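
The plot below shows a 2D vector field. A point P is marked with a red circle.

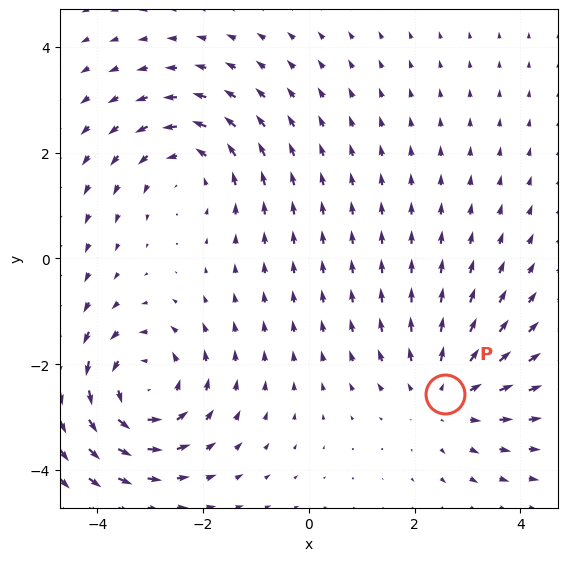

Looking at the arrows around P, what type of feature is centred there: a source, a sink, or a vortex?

source

At P (2.6, -2.6) the arrows spread outward. Divergence about +3, curl ≈0 — positive divergence with near-zero curl is a source.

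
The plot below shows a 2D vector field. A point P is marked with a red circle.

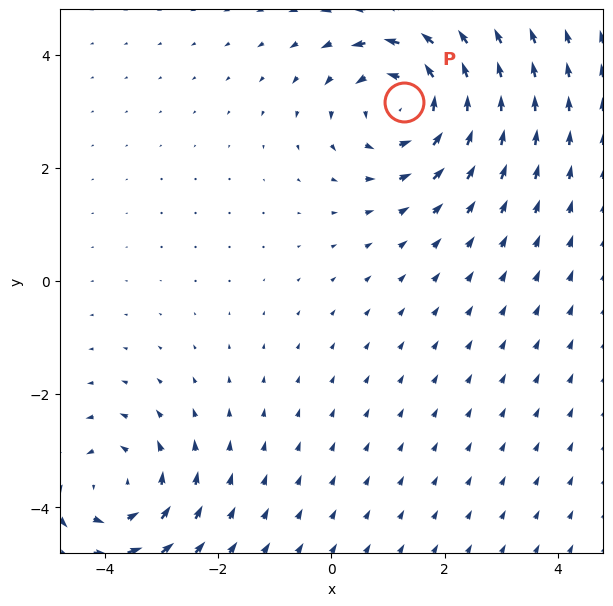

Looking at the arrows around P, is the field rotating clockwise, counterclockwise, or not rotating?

Near P at (1.3, 3.2) the arrows circulate counterclockwise. The curl (z-component) there is about +4; positive curl means counterclockwise rotation.

counterclockwise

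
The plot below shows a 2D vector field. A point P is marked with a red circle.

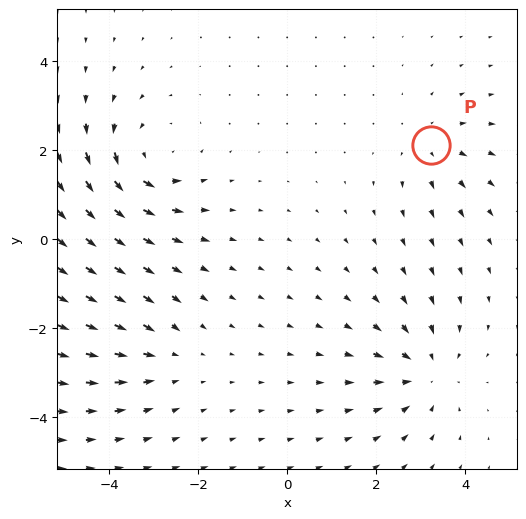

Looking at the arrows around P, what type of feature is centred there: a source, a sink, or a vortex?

At P (3.2, 2.1) the arrows spread outward. Divergence about +3, curl ≈0 — positive divergence with near-zero curl is a source.

source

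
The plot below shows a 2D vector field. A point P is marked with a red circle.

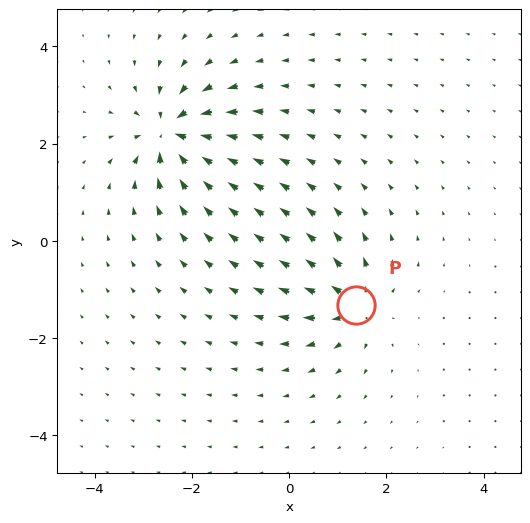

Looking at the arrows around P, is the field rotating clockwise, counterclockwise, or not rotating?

not rotating

Near P at (1.4, -1.3) the arrows show no circulation. The curl there is ≈0.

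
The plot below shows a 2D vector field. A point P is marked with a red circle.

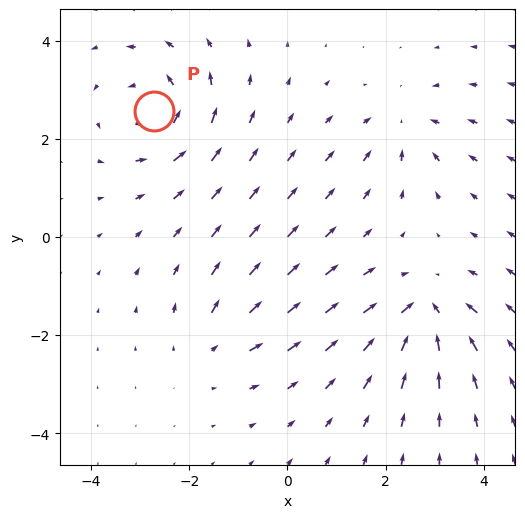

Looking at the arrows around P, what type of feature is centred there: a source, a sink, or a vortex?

At P (-2.7, 2.6) the arrows circulate counterclockwise. Divergence ≈0, curl about +5 — near-zero divergence with nonzero curl is a vortex.

vortex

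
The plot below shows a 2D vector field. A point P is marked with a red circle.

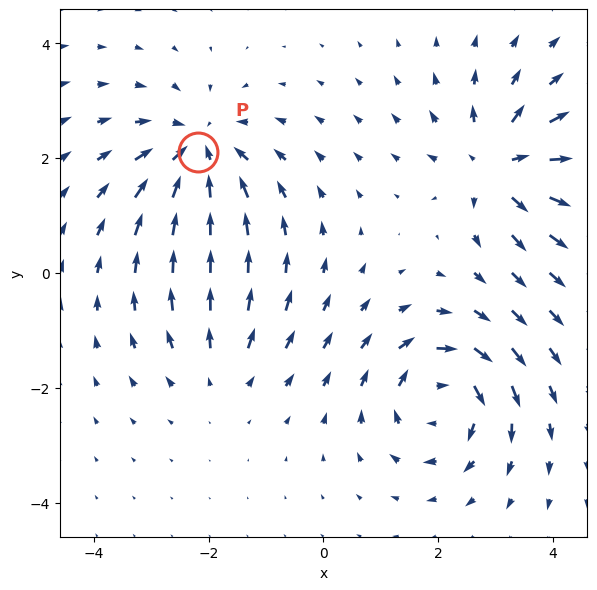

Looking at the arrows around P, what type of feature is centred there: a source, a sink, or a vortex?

At P (-2.2, 2.1) the arrows converge inward. Divergence about -5, curl ≈0 — negative divergence with near-zero curl is a sink.

sink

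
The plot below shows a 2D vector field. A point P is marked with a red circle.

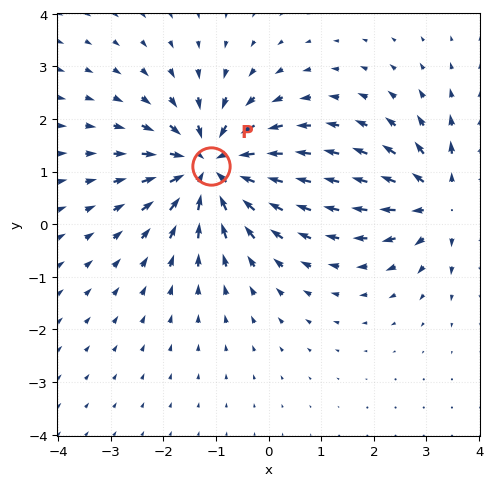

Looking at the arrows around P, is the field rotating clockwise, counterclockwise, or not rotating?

Near P at (-1.1, 1.1) the arrows show no circulation. The curl there is ≈0.

not rotating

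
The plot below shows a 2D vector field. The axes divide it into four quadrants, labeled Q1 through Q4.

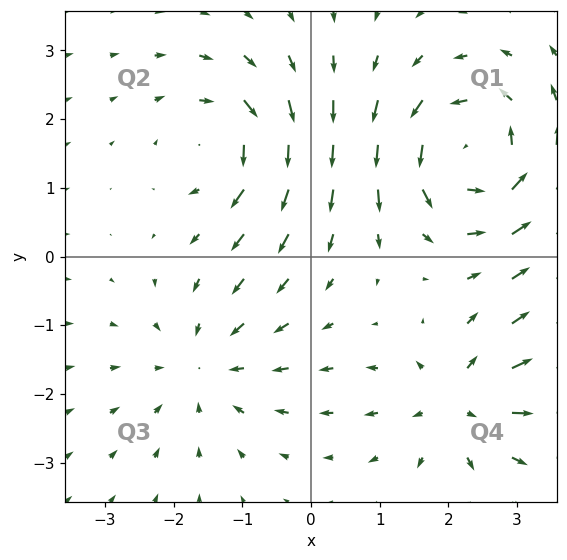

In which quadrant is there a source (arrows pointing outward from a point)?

Q4

The source sits at approximately (2.1, -2.1), which lies in quadrant Q4. The divergence there is about +5, positive as expected for a source.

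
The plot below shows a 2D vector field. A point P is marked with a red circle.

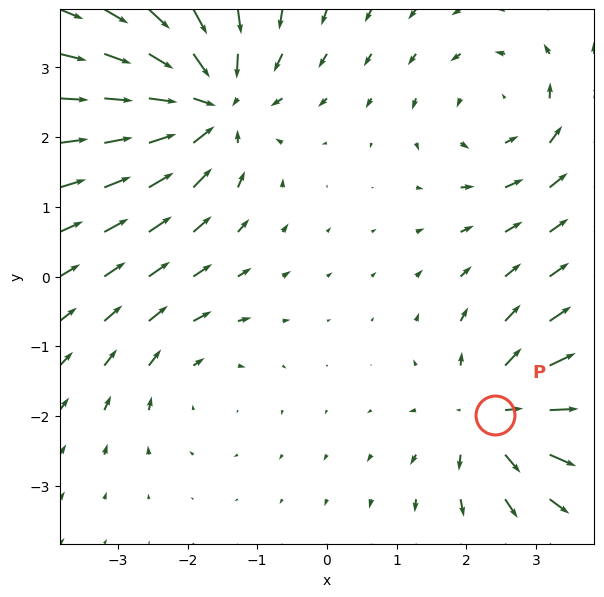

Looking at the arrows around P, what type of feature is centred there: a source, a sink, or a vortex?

source

At P (2.4, -2.0) the arrows spread outward. Divergence about +5, curl ≈0 — positive divergence with near-zero curl is a source.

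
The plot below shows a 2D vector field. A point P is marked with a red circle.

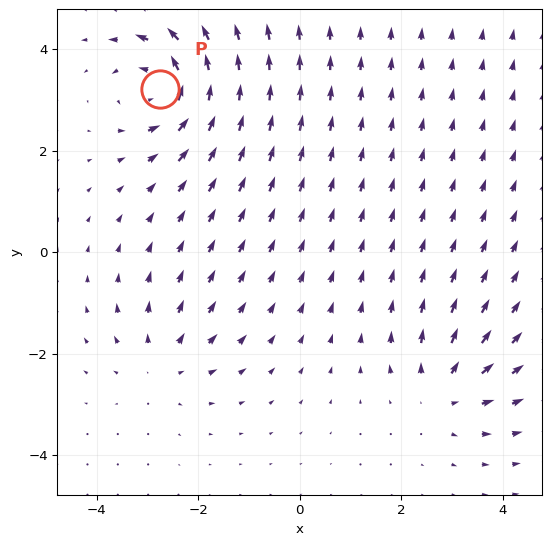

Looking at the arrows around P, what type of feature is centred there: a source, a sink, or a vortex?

vortex

At P (-2.8, 3.2) the arrows circulate counterclockwise. Divergence ≈0, curl about +7 — near-zero divergence with nonzero curl is a vortex.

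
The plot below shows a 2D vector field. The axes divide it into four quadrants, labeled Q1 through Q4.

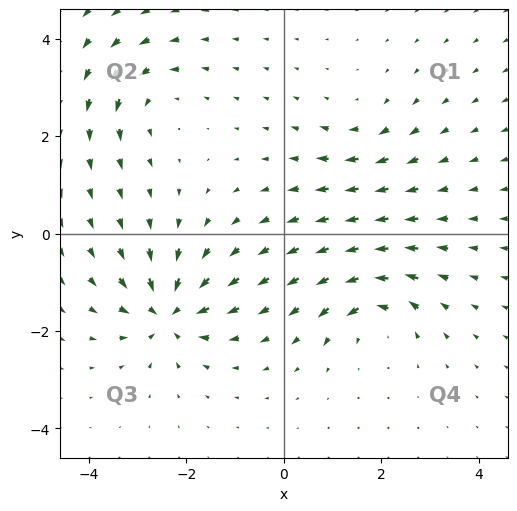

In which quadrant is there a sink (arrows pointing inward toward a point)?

Q3

The sink sits at approximately (-2.4, -1.6), which lies in quadrant Q3. The divergence there is about -7, negative as expected for a sink.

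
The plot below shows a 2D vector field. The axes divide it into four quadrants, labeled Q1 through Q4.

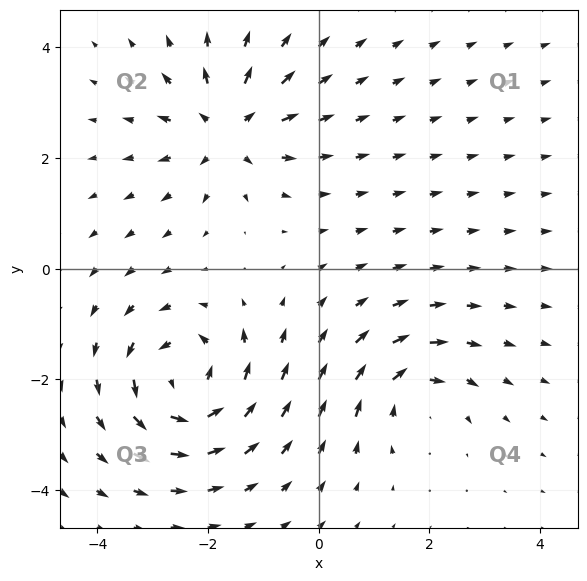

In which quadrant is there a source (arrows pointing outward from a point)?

The source sits at approximately (-1.6, 2.5), which lies in quadrant Q2. The divergence there is about +4, positive as expected for a source.

Q2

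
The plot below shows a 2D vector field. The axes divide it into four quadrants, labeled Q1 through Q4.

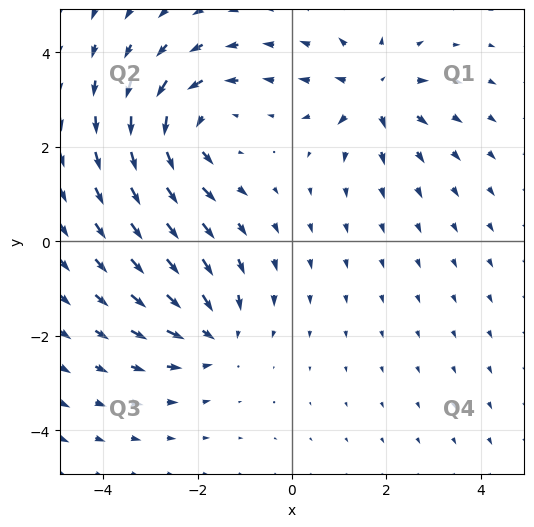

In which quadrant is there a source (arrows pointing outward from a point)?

The source sits at approximately (1.7, 3.1), which lies in quadrant Q1. The divergence there is about +5, positive as expected for a source.

Q1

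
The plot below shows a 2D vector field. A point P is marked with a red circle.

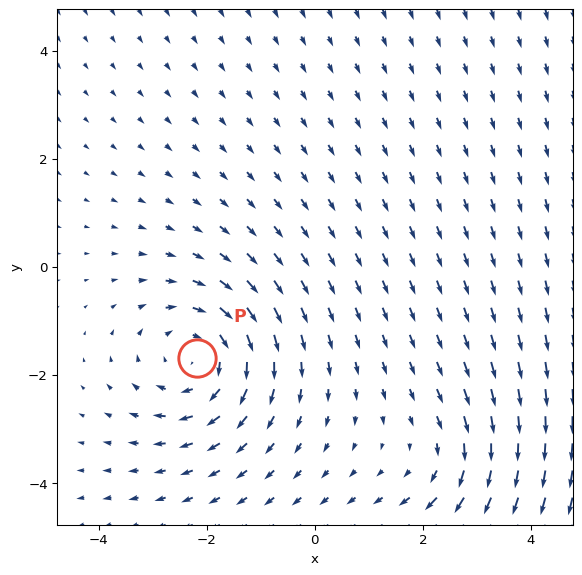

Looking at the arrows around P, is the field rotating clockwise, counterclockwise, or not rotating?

Near P at (-2.2, -1.7) the arrows circulate clockwise. The curl (z-component) there is about -4; negative curl means clockwise rotation.

clockwise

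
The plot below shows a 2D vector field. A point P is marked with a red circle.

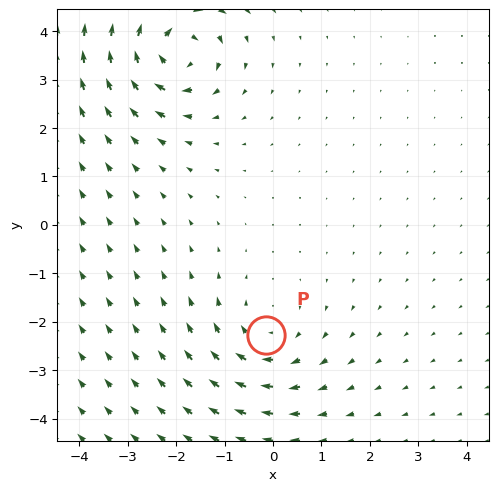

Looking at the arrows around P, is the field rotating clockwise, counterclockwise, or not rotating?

Near P at (-0.1, -2.3) the arrows circulate clockwise. The curl (z-component) there is about -3; negative curl means clockwise rotation.

clockwise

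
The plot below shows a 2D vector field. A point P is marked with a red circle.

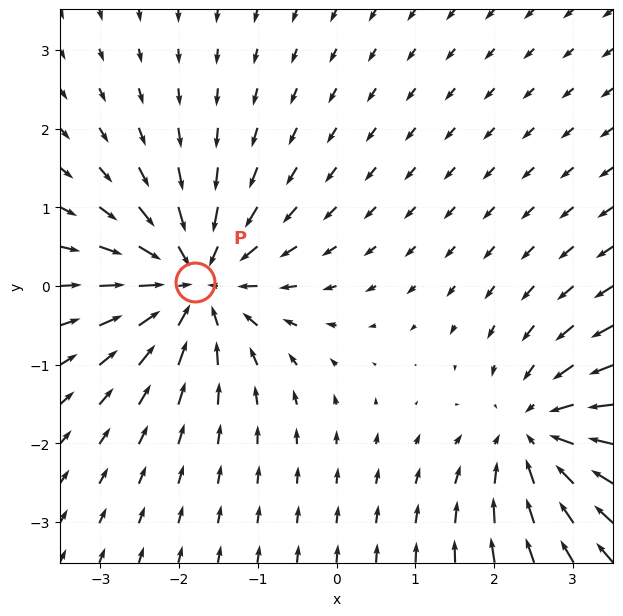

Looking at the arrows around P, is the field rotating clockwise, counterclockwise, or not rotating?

Near P at (-1.8, 0.0) the arrows show no circulation. The curl there is ≈0.

not rotating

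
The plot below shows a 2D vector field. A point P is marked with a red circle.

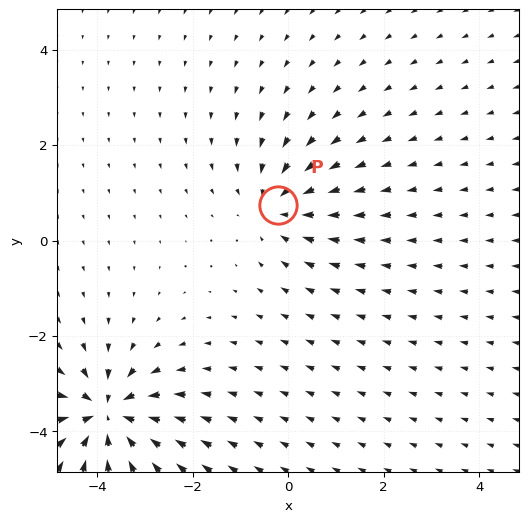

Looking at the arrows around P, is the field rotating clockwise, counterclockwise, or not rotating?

not rotating

Near P at (-0.2, 0.7) the arrows show no circulation. The curl there is ≈0.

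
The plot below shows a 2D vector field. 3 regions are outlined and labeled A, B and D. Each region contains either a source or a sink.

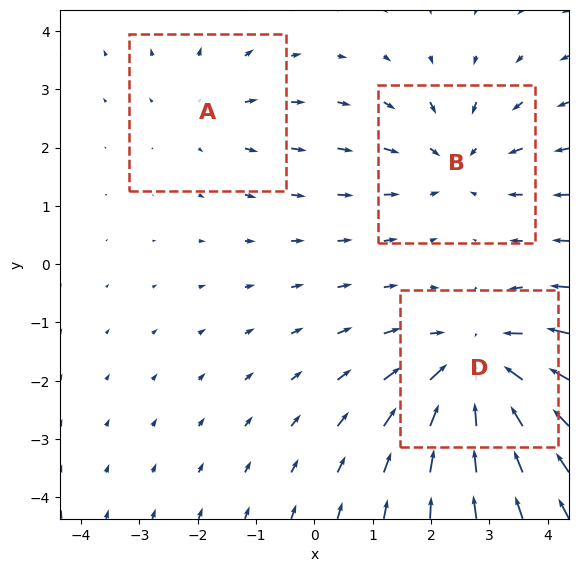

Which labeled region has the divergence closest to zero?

A

Divergence at each region's feature centre — A: about +2, B: about -3, D: about -4. Region A is closest to zero.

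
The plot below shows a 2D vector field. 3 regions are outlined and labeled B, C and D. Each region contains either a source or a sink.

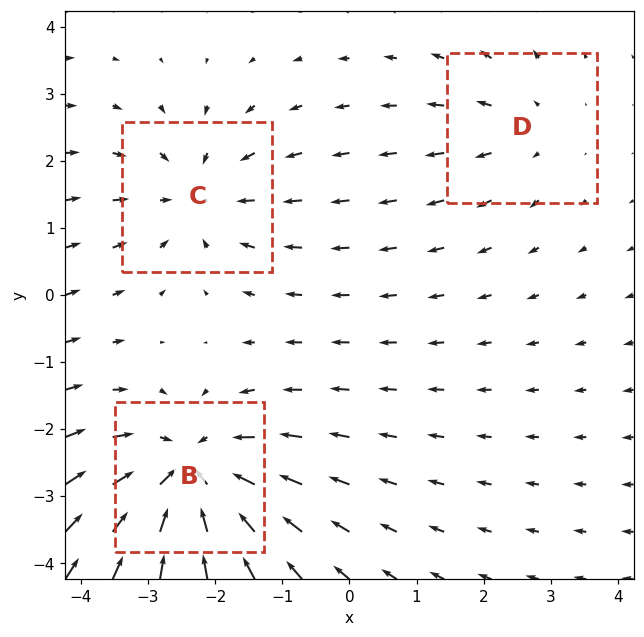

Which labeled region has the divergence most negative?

Divergence at each region's feature centre — B: about -5, C: about -3, D: about +2. Region B is most negative.

B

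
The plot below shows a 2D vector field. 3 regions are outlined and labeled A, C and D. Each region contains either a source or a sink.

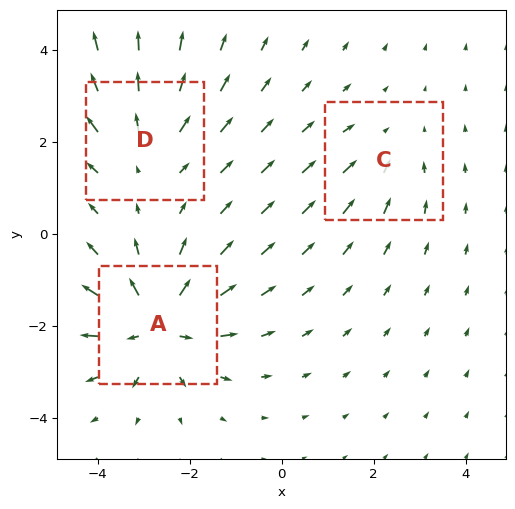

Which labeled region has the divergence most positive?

A

Divergence at each region's feature centre — A: about +5, C: about -2, D: about +3. Region A is most positive.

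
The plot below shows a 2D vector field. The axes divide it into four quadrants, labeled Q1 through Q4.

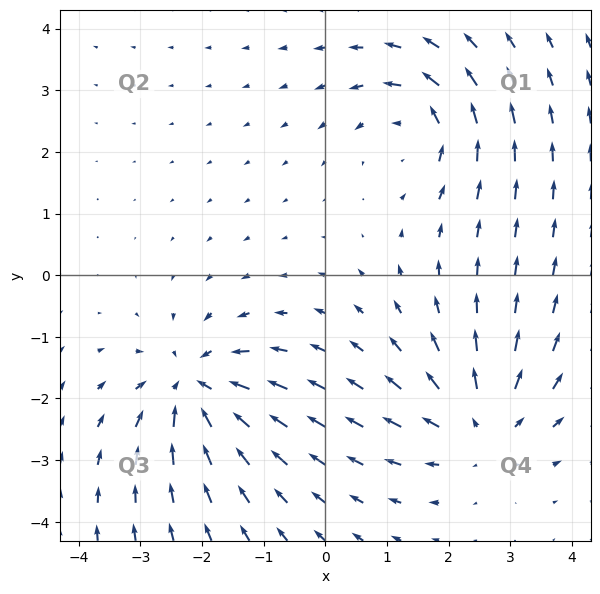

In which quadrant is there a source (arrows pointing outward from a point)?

The source sits at approximately (2.5, -2.4), which lies in quadrant Q4. The divergence there is about +4, positive as expected for a source.

Q4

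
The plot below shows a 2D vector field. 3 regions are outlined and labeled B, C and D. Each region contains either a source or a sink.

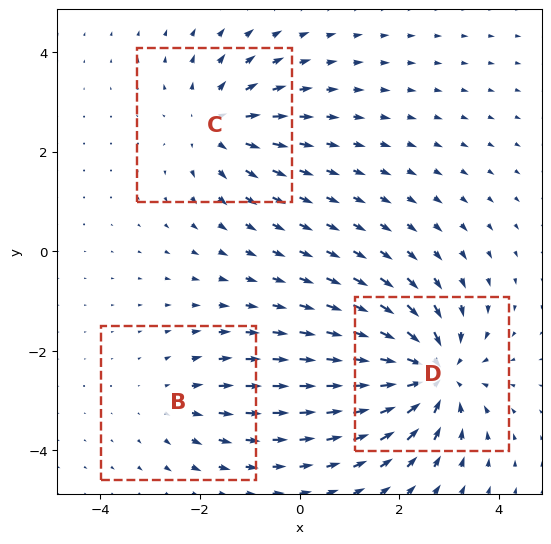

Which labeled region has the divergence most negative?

Divergence at each region's feature centre — B: about +2, C: about +3, D: about -5. Region D is most negative.

D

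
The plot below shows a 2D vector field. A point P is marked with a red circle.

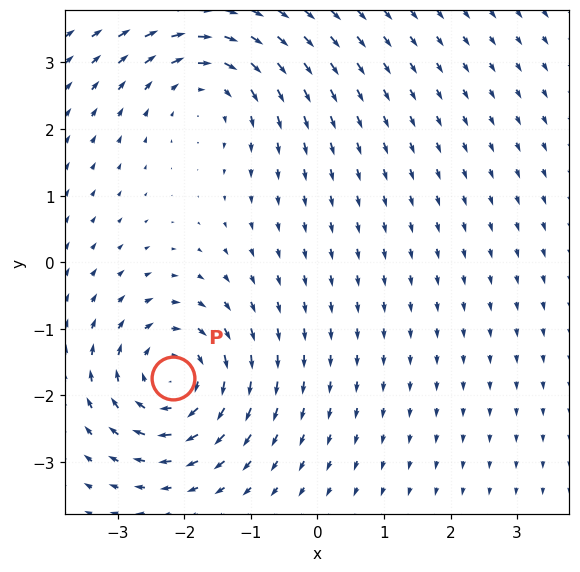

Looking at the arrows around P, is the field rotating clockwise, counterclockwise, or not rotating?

Near P at (-2.2, -1.7) the arrows circulate clockwise. The curl (z-component) there is about -6; negative curl means clockwise rotation.

clockwise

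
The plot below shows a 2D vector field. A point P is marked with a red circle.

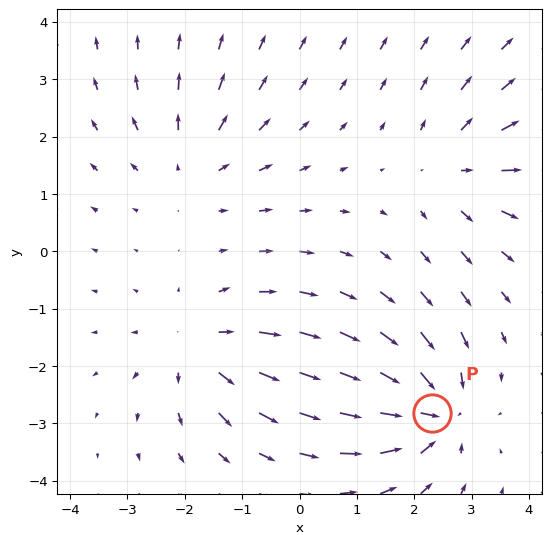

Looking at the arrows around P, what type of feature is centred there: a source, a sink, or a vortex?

At P (2.3, -2.8) the arrows converge inward. Divergence about -6, curl ≈0 — negative divergence with near-zero curl is a sink.

sink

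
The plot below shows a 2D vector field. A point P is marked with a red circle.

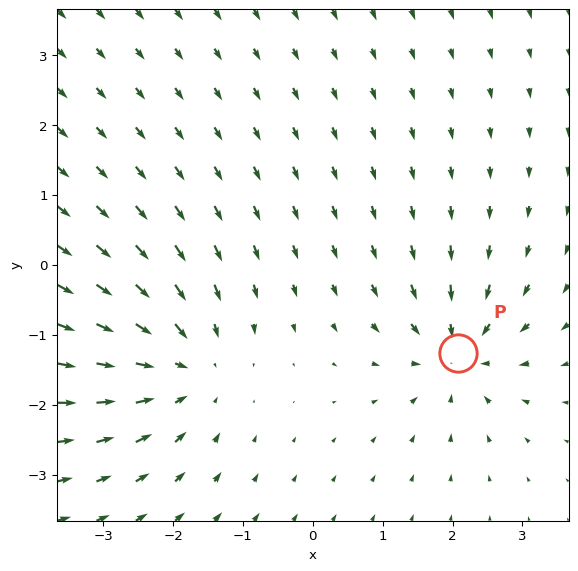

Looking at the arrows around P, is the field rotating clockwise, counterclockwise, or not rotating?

Near P at (2.1, -1.3) the arrows show no circulation. The curl there is ≈0.

not rotating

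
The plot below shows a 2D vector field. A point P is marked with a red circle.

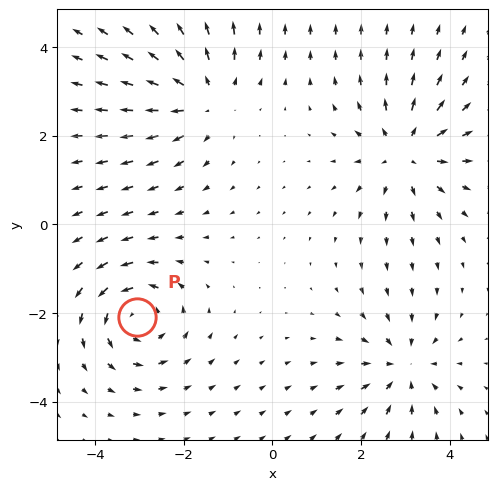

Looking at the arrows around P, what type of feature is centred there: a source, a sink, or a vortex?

At P (-3.1, -2.1) the arrows circulate counterclockwise. Divergence ≈0, curl about +5 — near-zero divergence with nonzero curl is a vortex.

vortex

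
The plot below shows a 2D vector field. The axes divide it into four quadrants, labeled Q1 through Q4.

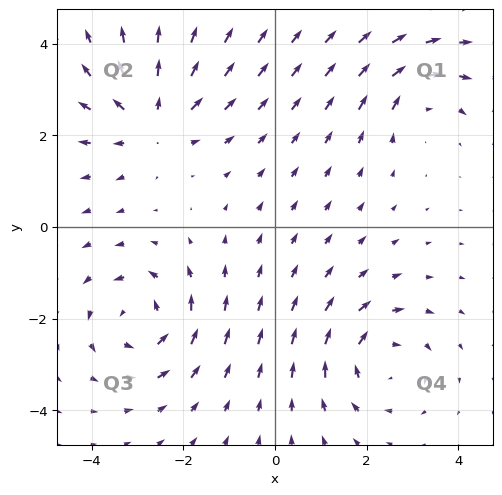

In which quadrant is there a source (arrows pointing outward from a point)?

The source sits at approximately (-2.7, 2.3), which lies in quadrant Q2. The divergence there is about +4, positive as expected for a source.

Q2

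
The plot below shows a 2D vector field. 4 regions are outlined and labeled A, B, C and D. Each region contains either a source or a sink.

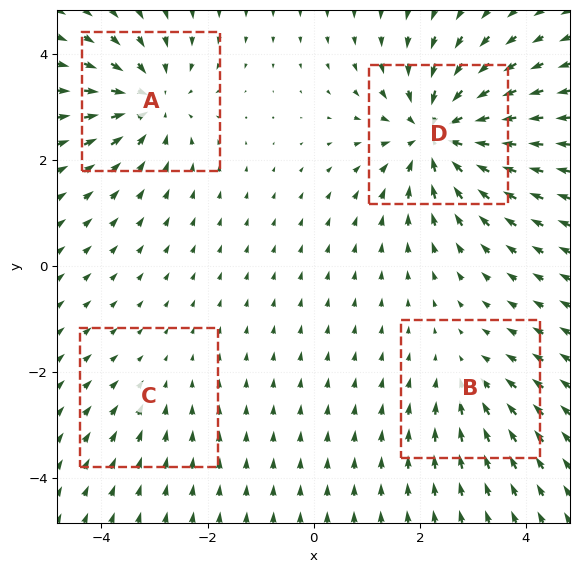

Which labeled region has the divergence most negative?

D

Divergence at each region's feature centre — A: about -5, B: about -3, C: about -2, D: about -7. Region D is most negative.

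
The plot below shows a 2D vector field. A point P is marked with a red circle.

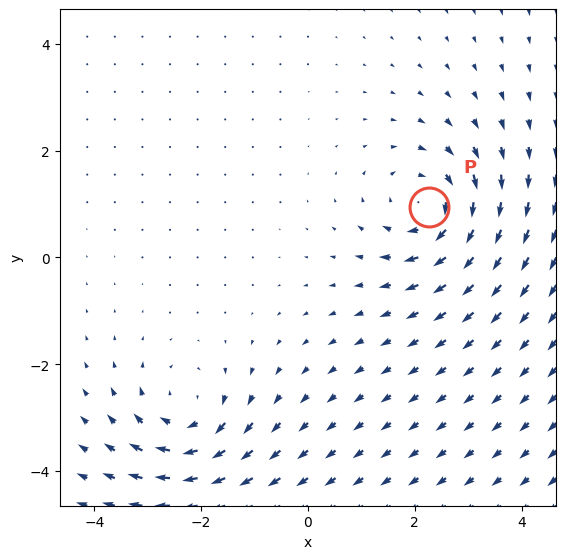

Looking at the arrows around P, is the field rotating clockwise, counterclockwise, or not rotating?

Near P at (2.3, 0.9) the arrows circulate clockwise. The curl (z-component) there is about -5; negative curl means clockwise rotation.

clockwise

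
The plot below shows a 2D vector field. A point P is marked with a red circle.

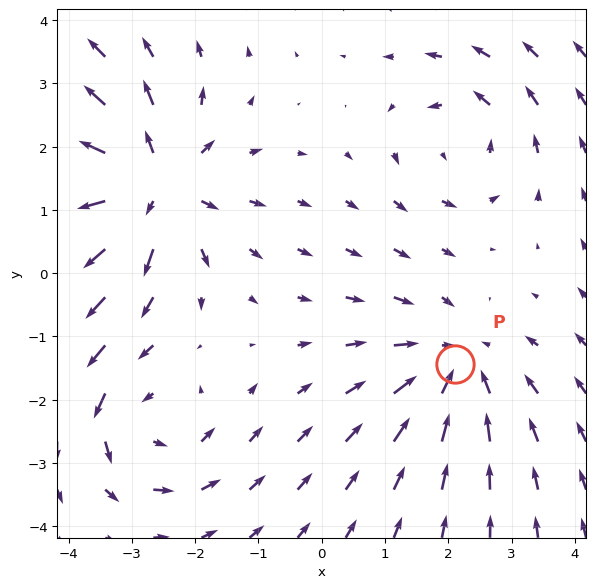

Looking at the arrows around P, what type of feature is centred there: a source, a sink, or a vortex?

At P (2.1, -1.4) the arrows converge inward. Divergence about -3, curl ≈0 — negative divergence with near-zero curl is a sink.

sink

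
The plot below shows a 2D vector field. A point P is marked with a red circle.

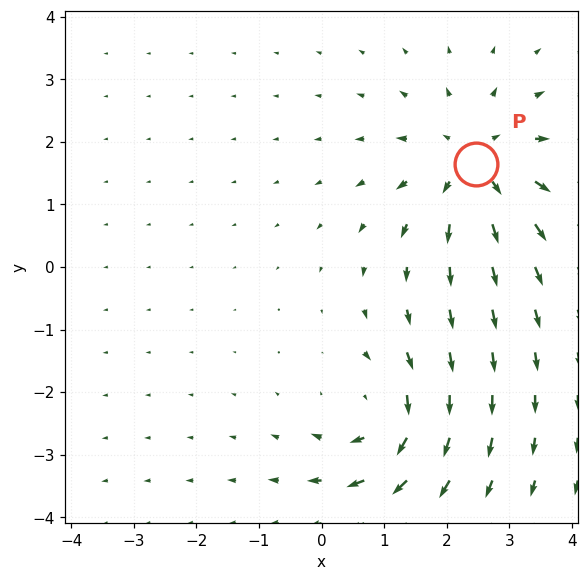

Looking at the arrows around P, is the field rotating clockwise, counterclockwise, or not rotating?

not rotating

Near P at (2.5, 1.6) the arrows show no circulation. The curl there is ≈0.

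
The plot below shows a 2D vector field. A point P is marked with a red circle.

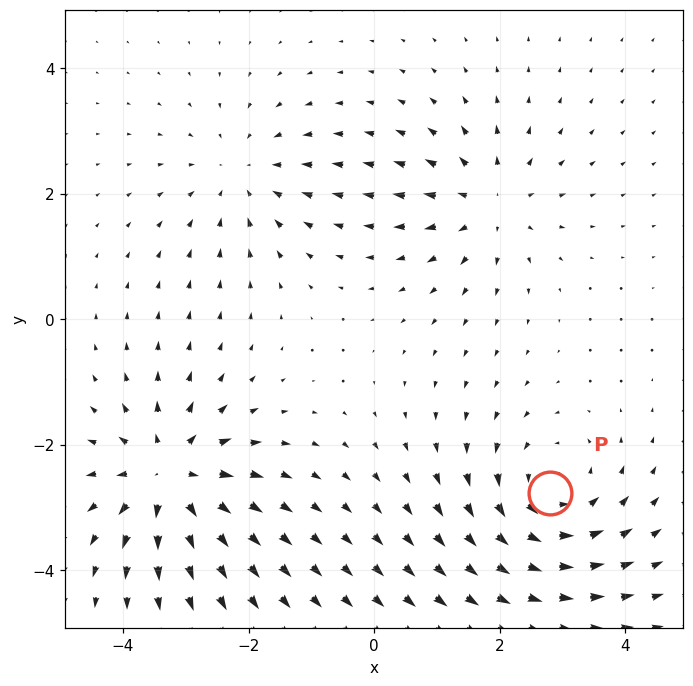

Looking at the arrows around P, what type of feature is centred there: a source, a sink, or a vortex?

vortex

At P (2.8, -2.8) the arrows circulate counterclockwise. Divergence ≈0, curl about +4 — near-zero divergence with nonzero curl is a vortex.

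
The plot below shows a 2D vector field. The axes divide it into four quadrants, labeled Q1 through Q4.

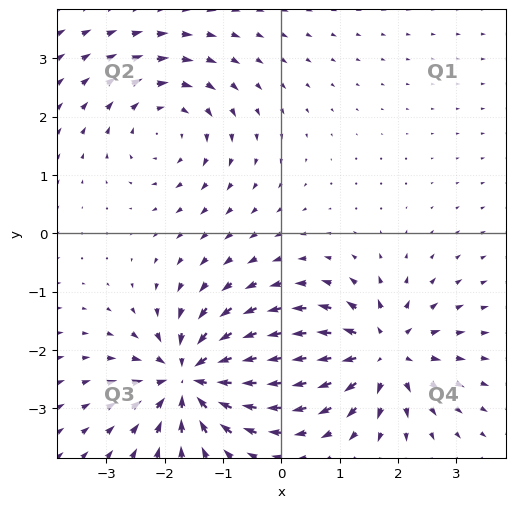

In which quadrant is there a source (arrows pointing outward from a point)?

The source sits at approximately (1.7, -2.0), which lies in quadrant Q4. The divergence there is about +6, positive as expected for a source.

Q4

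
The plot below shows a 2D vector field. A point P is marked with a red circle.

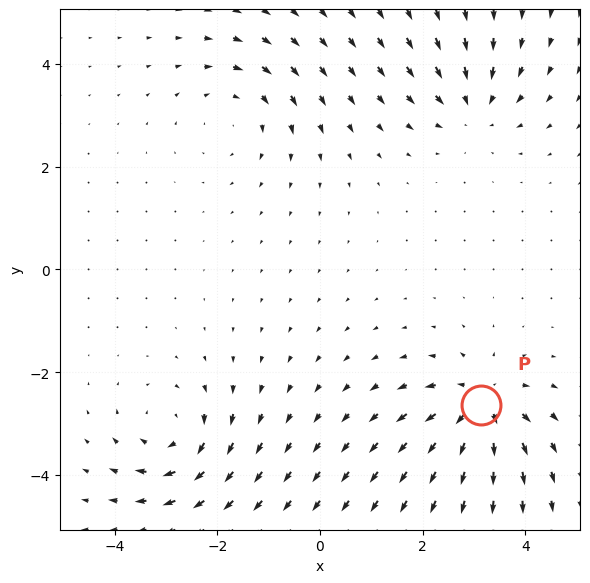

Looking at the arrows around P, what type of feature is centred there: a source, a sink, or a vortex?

source

At P (3.1, -2.6) the arrows spread outward. Divergence about +5, curl ≈0 — positive divergence with near-zero curl is a source.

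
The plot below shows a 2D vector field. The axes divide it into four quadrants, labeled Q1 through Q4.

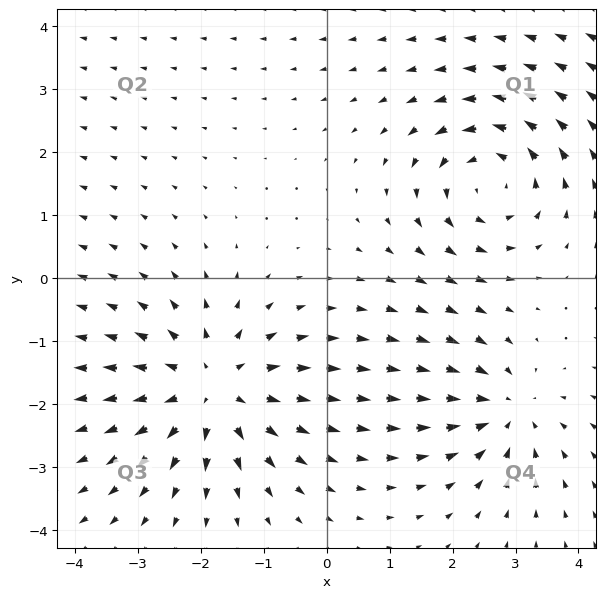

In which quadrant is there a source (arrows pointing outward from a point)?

Q3

The source sits at approximately (-1.8, -1.7), which lies in quadrant Q3. The divergence there is about +5, positive as expected for a source.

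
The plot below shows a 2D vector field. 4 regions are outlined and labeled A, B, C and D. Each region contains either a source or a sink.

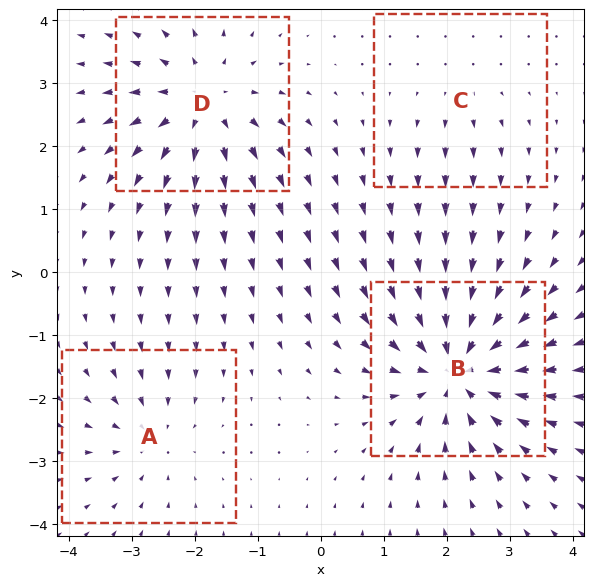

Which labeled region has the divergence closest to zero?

C

Divergence at each region's feature centre — A: about -4, B: about -8, C: about +2, D: about +6. Region C is closest to zero.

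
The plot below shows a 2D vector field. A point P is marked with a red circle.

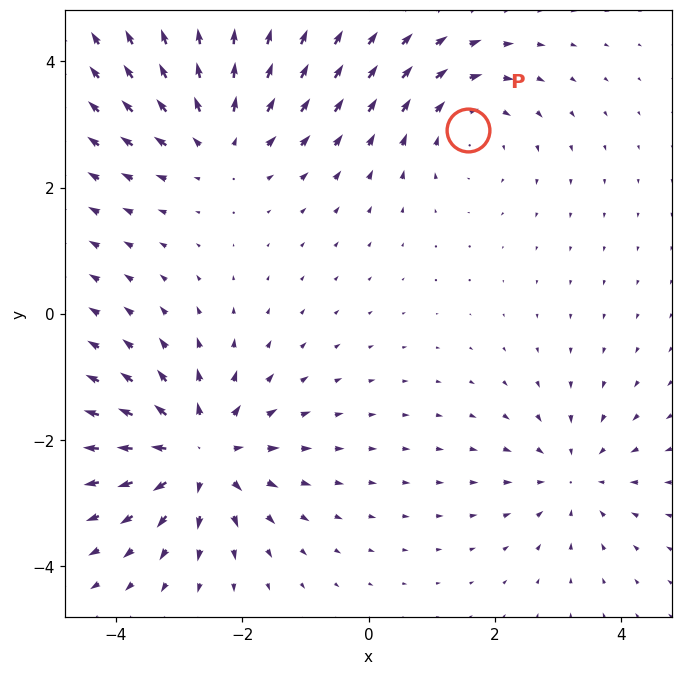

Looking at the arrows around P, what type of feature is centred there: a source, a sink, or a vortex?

At P (1.6, 2.9) the arrows circulate clockwise. Divergence ≈0, curl about -3 — near-zero divergence with nonzero curl is a vortex.

vortex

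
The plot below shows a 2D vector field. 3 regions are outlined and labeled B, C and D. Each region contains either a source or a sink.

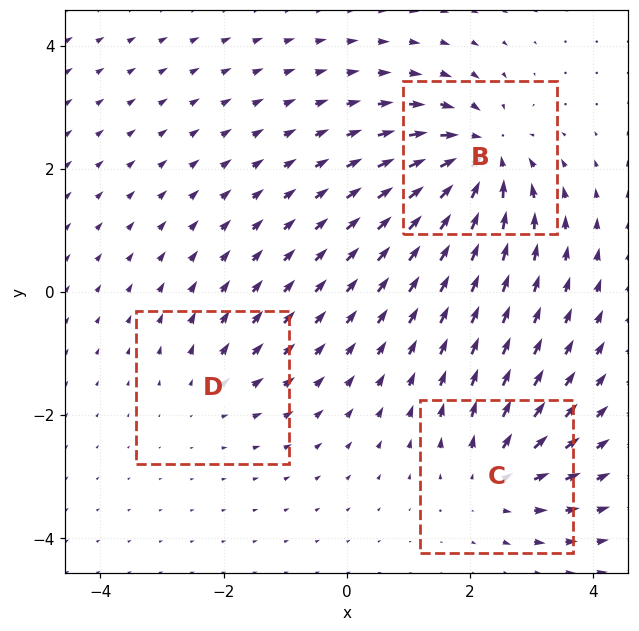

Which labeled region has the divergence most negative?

Divergence at each region's feature centre — B: about -5, C: about +3, D: about +2. Region B is most negative.

B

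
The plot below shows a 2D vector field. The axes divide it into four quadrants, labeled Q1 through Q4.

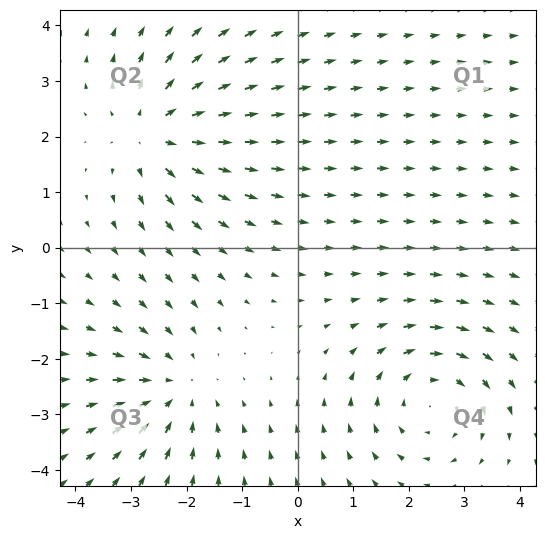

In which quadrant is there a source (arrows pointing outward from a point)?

Q2

The source sits at approximately (-2.6, 2.1), which lies in quadrant Q2. The divergence there is about +4, positive as expected for a source.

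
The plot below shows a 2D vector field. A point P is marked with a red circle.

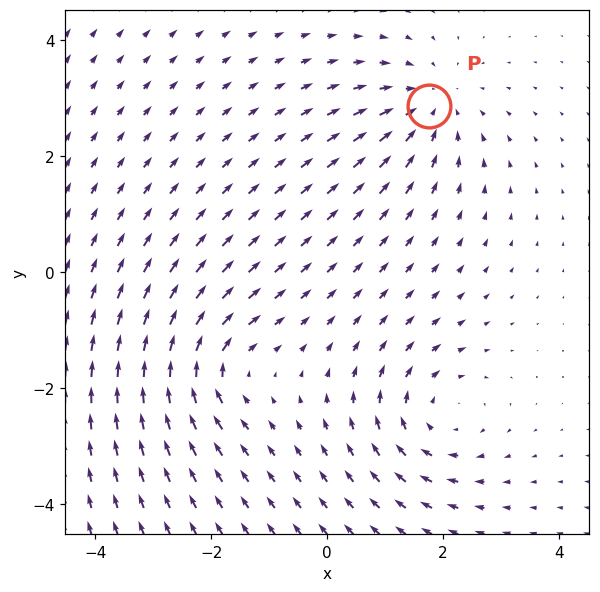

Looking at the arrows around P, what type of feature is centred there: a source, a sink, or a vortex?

At P (1.8, 2.9) the arrows converge inward. Divergence about -3, curl ≈0 — negative divergence with near-zero curl is a sink.

sink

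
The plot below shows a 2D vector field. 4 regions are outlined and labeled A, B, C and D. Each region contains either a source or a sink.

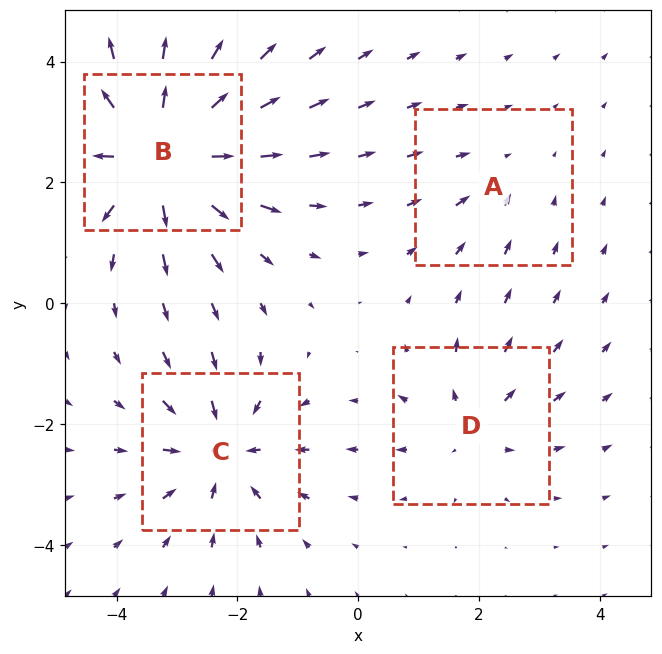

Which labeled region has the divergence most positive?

Divergence at each region's feature centre — A: about -2, B: about +8, C: about -5, D: about +3. Region B is most positive.

B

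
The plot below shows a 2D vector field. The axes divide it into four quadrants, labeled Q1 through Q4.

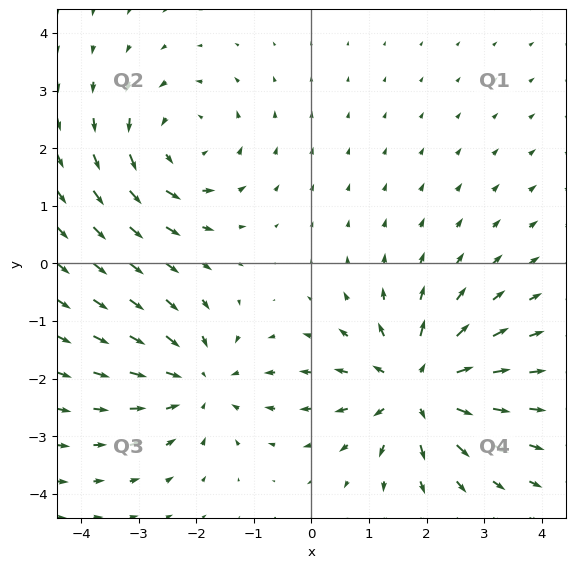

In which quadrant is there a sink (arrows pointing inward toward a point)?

Q3

The sink sits at approximately (-1.9, -2.1), which lies in quadrant Q3. The divergence there is about -3, negative as expected for a sink.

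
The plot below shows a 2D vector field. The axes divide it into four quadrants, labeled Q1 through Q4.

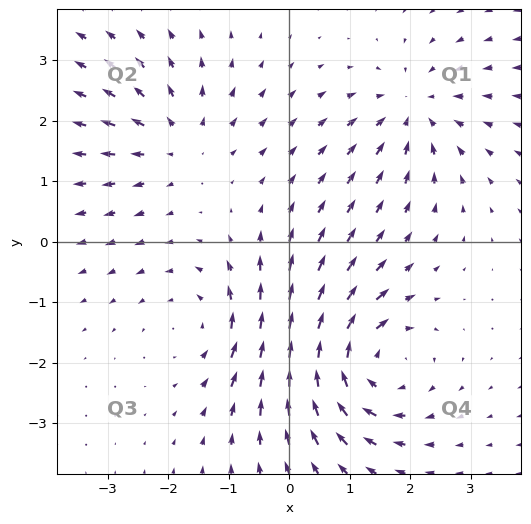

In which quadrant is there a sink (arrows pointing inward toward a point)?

Q1

The sink sits at approximately (2.1, 2.2), which lies in quadrant Q1. The divergence there is about -3, negative as expected for a sink.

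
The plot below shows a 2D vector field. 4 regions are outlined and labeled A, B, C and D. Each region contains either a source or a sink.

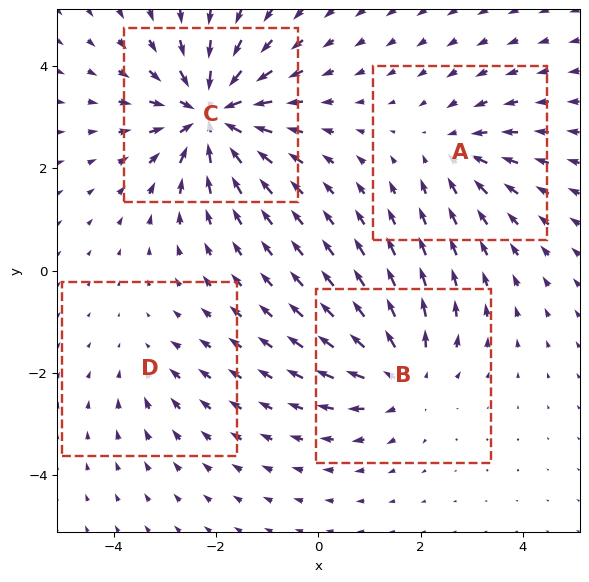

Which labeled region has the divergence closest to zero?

Divergence at each region's feature centre — A: about -4, B: about +5, C: about -8, D: about -2. Region D is closest to zero.

D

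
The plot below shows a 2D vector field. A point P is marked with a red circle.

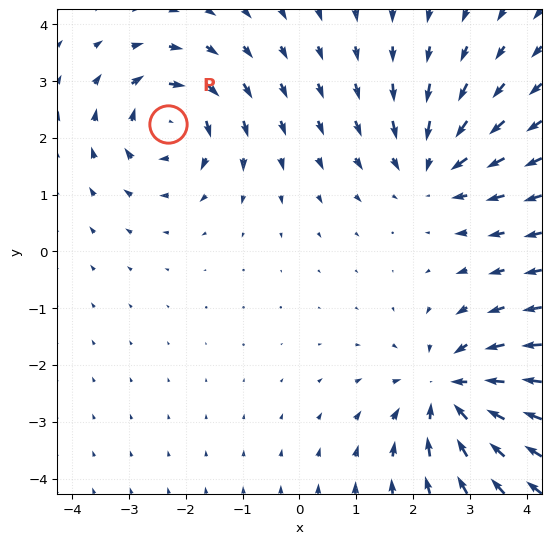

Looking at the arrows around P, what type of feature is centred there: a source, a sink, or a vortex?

vortex

At P (-2.3, 2.2) the arrows circulate clockwise. Divergence ≈0, curl about -5 — near-zero divergence with nonzero curl is a vortex.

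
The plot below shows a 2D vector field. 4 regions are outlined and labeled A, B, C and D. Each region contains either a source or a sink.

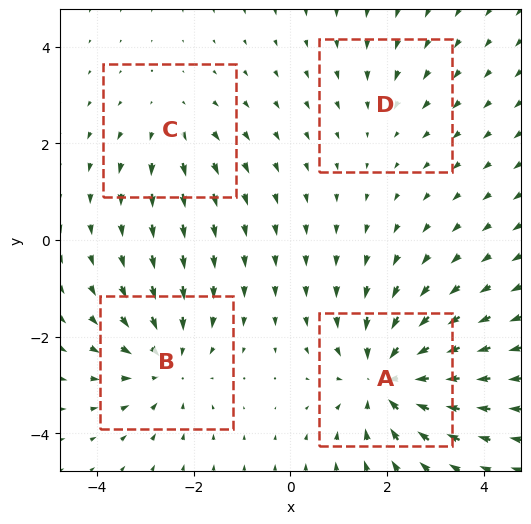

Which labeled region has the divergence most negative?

Divergence at each region's feature centre — A: about -6, B: about -4, C: about +3, D: about -2. Region A is most negative.

A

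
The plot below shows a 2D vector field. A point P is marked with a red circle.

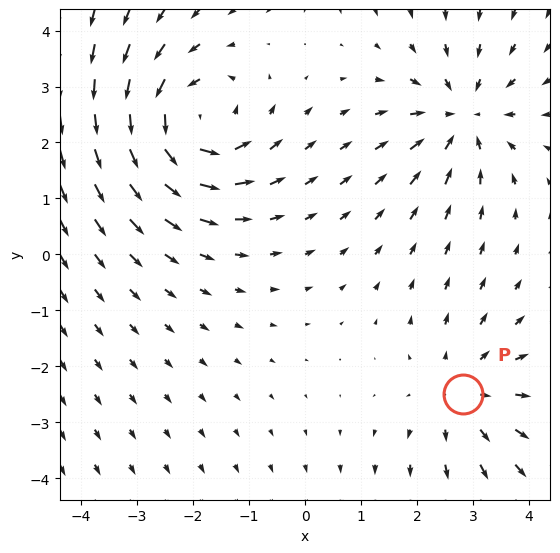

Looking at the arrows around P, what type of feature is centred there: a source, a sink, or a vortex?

source

At P (2.8, -2.5) the arrows spread outward. Divergence about +2, curl ≈0 — positive divergence with near-zero curl is a source.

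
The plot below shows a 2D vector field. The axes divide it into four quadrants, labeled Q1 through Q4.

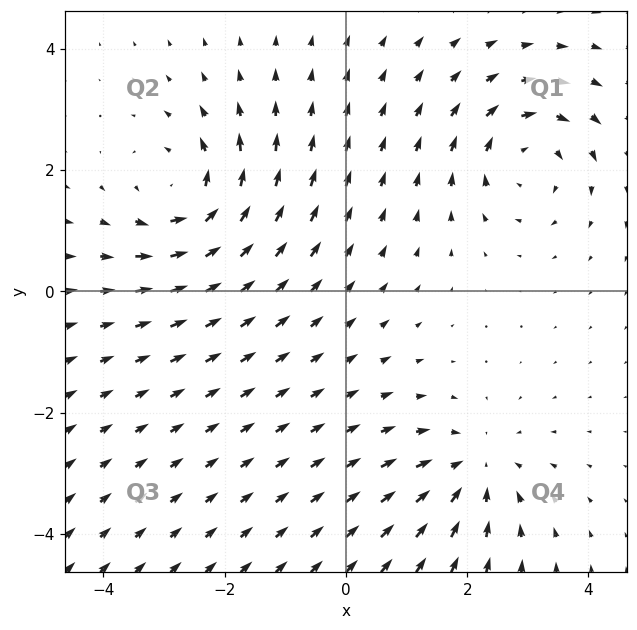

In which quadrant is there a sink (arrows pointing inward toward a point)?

Q4

The sink sits at approximately (2.1, -2.9), which lies in quadrant Q4. The divergence there is about -4, negative as expected for a sink.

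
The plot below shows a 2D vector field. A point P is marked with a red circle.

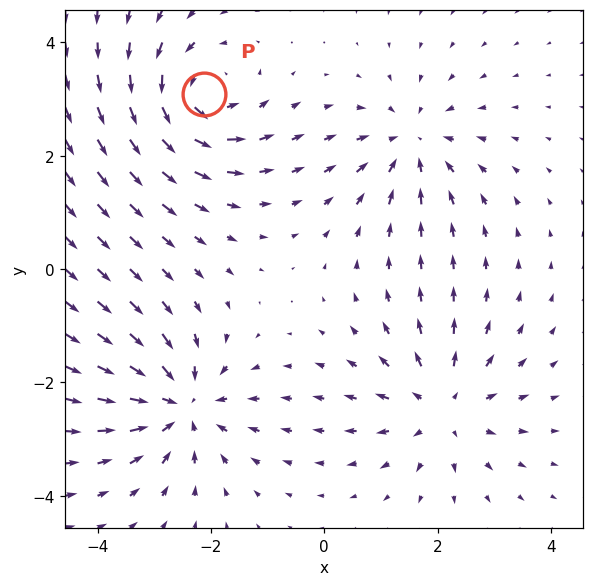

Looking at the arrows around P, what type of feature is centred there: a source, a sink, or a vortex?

vortex

At P (-2.1, 3.1) the arrows circulate counterclockwise. Divergence ≈0, curl about +5 — near-zero divergence with nonzero curl is a vortex.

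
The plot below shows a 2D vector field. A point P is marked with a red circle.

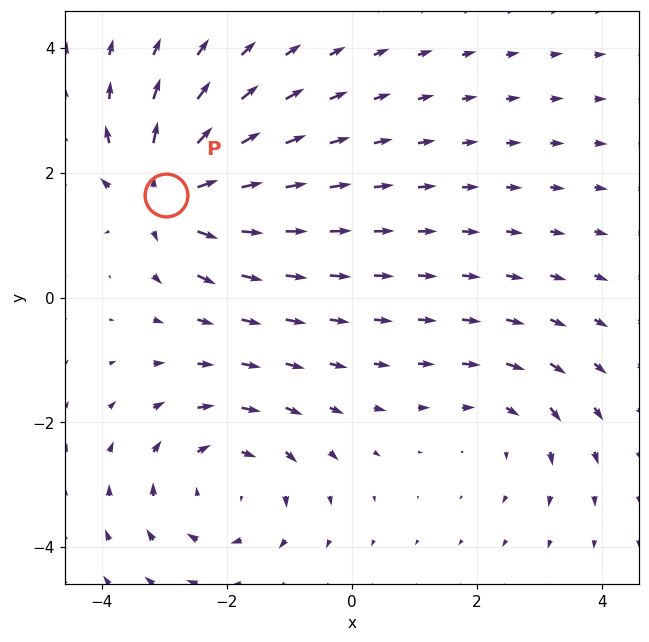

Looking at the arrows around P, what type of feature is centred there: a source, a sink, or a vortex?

source

At P (-3.0, 1.6) the arrows spread outward. Divergence about +6, curl ≈0 — positive divergence with near-zero curl is a source.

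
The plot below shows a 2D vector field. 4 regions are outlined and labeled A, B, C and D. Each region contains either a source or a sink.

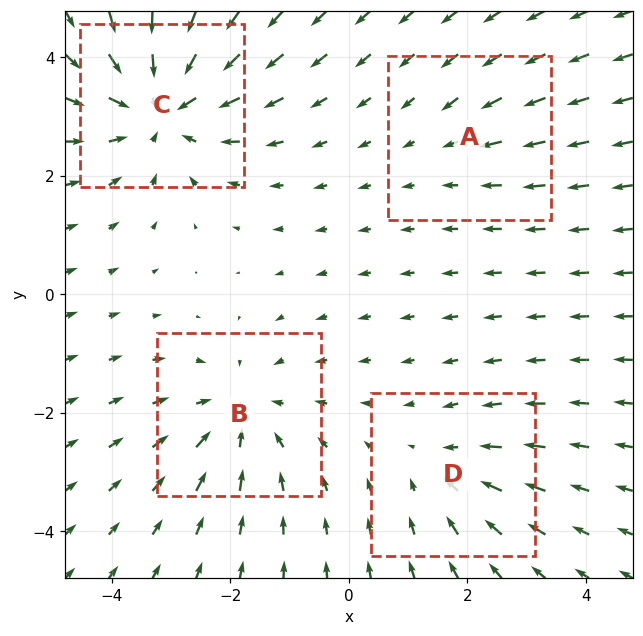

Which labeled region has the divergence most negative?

C

Divergence at each region's feature centre — A: about -2, B: about -4, C: about -6, D: about -3. Region C is most negative.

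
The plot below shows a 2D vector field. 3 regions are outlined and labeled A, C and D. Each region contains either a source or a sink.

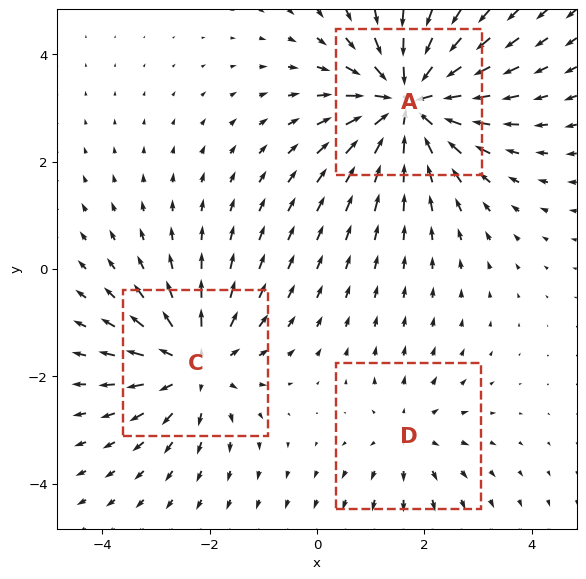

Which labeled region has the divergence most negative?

A

Divergence at each region's feature centre — A: about -5, C: about +4, D: about +2. Region A is most negative.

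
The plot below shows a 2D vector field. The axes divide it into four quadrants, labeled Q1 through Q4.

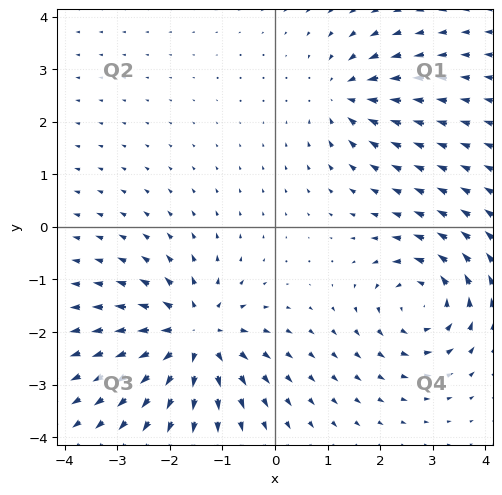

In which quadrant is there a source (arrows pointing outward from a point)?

Q3

The source sits at approximately (-1.5, -2.1), which lies in quadrant Q3. The divergence there is about +6, positive as expected for a source.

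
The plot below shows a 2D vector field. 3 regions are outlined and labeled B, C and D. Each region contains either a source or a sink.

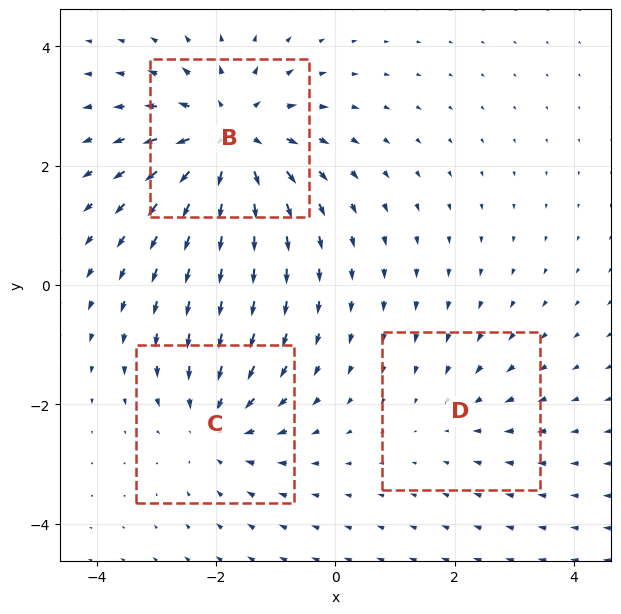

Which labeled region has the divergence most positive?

B

Divergence at each region's feature centre — B: about +5, C: about -3, D: about -2. Region B is most positive.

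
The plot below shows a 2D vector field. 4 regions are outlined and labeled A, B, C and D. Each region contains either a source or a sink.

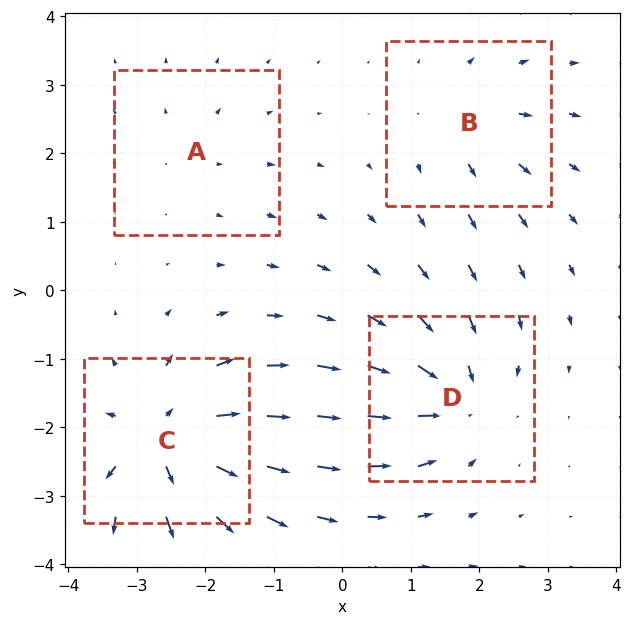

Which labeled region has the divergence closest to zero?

Divergence at each region's feature centre — A: about +2, B: about +4, C: about +8, D: about -6. Region A is closest to zero.

A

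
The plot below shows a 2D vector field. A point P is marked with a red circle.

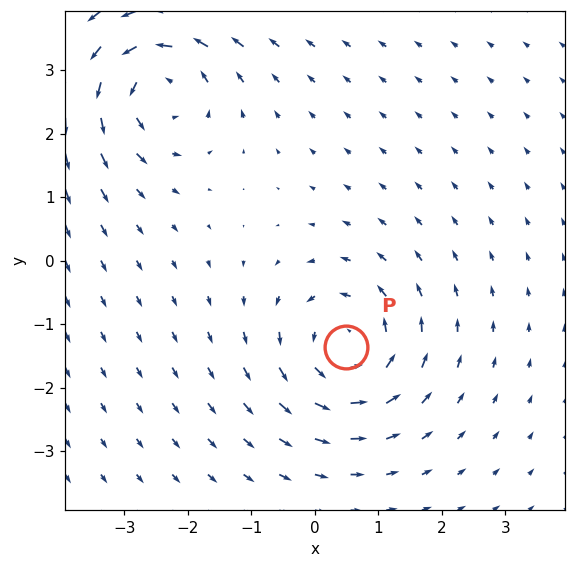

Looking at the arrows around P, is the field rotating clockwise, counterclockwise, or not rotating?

counterclockwise

Near P at (0.5, -1.4) the arrows circulate counterclockwise. The curl (z-component) there is about +5; positive curl means counterclockwise rotation.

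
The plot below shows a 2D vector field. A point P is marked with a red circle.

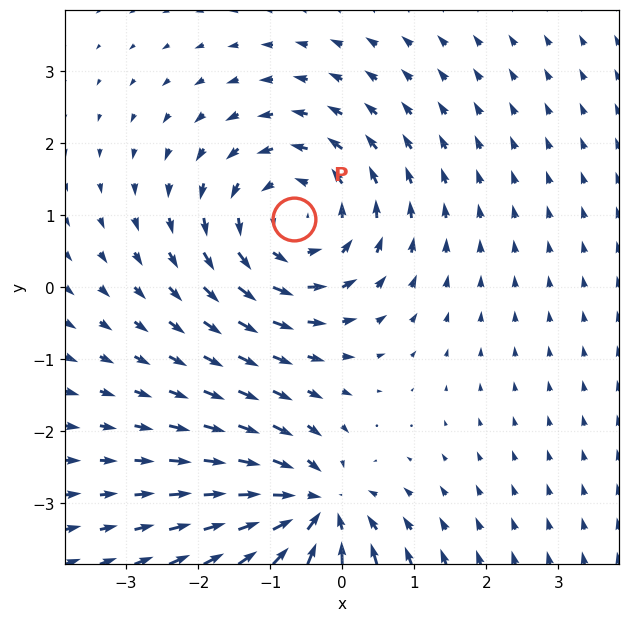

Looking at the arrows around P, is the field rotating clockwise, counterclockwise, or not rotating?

counterclockwise

Near P at (-0.7, 0.9) the arrows circulate counterclockwise. The curl (z-component) there is about +4; positive curl means counterclockwise rotation.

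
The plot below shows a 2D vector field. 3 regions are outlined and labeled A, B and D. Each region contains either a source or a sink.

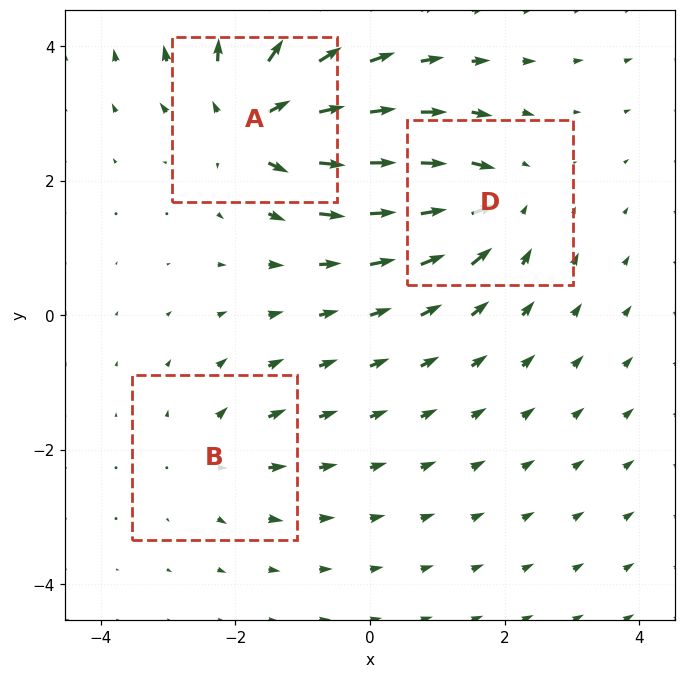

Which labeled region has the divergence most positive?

A

Divergence at each region's feature centre — A: about +5, B: about +2, D: about -4. Region A is most positive.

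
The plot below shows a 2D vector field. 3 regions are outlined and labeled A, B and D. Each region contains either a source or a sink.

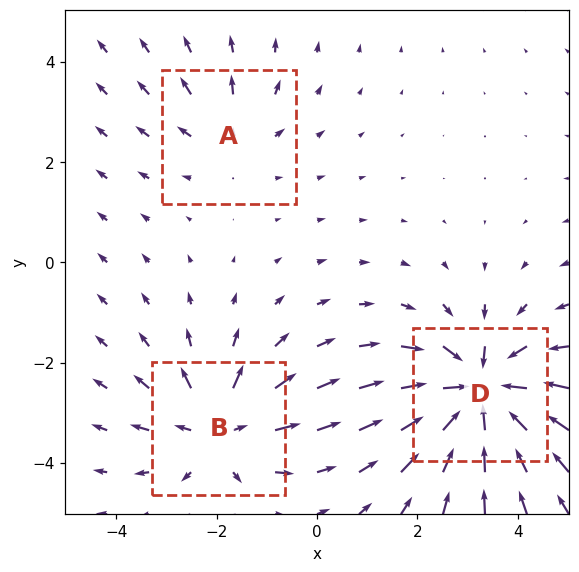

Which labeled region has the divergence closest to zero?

Divergence at each region's feature centre — A: about +2, B: about +4, D: about -6. Region A is closest to zero.

A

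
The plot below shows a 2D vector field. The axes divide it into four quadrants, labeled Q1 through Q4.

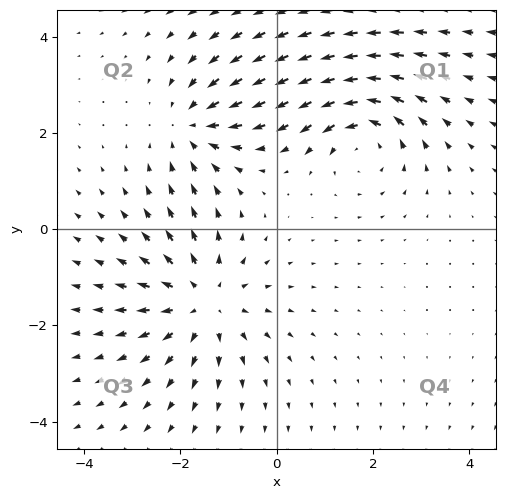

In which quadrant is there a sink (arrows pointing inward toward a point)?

The sink sits at approximately (-1.7, 2.1), which lies in quadrant Q2. The divergence there is about -3, negative as expected for a sink.

Q2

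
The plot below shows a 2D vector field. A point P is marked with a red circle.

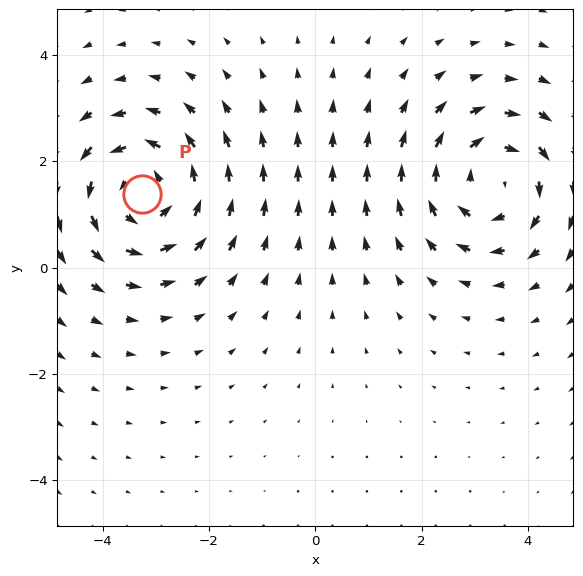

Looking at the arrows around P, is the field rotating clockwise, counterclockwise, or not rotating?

Near P at (-3.3, 1.4) the arrows circulate counterclockwise. The curl (z-component) there is about +4; positive curl means counterclockwise rotation.

counterclockwise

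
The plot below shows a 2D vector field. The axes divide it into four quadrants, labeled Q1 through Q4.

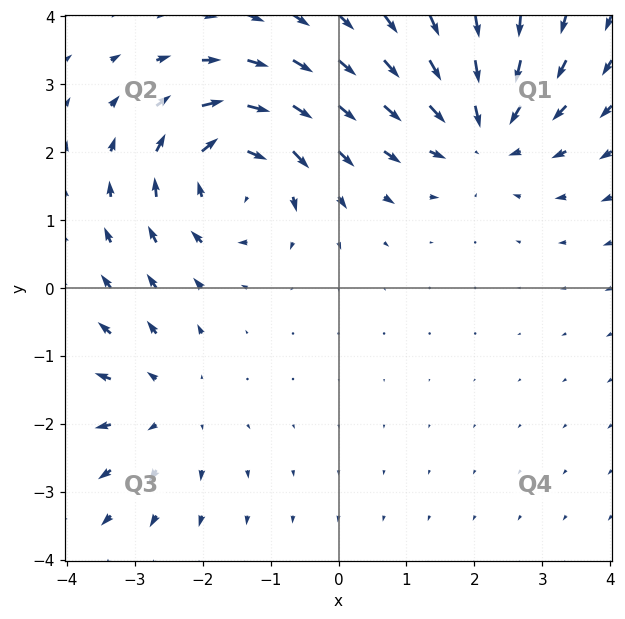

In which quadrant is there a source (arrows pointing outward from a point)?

The source sits at approximately (-2.6, -1.7), which lies in quadrant Q3. The divergence there is about +3, positive as expected for a source.

Q3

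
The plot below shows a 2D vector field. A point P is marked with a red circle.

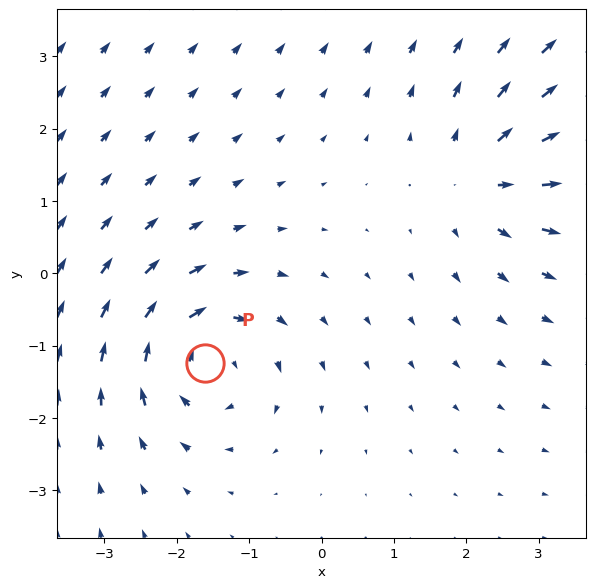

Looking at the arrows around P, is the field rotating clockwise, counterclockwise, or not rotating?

clockwise

Near P at (-1.6, -1.2) the arrows circulate clockwise. The curl (z-component) there is about -4; negative curl means clockwise rotation.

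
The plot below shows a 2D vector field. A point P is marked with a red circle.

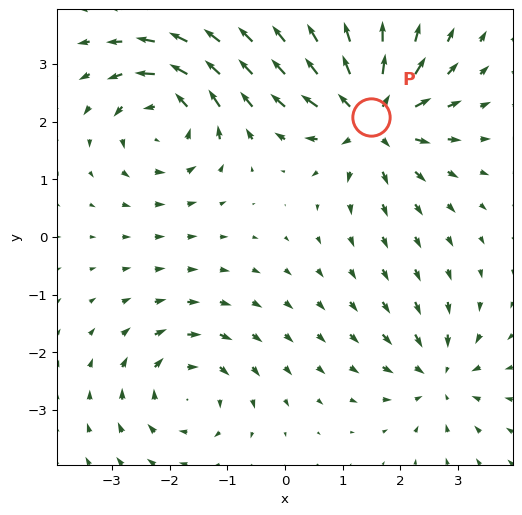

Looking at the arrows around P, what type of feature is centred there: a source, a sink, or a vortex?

At P (1.5, 2.1) the arrows spread outward. Divergence about +7, curl ≈0 — positive divergence with near-zero curl is a source.

source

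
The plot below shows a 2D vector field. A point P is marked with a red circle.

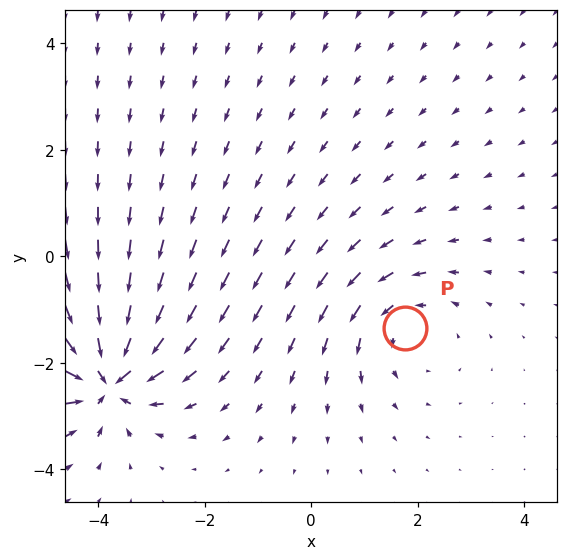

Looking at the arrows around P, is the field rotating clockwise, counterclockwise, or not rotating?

Near P at (1.8, -1.4) the arrows circulate counterclockwise. The curl (z-component) there is about +3; positive curl means counterclockwise rotation.

counterclockwise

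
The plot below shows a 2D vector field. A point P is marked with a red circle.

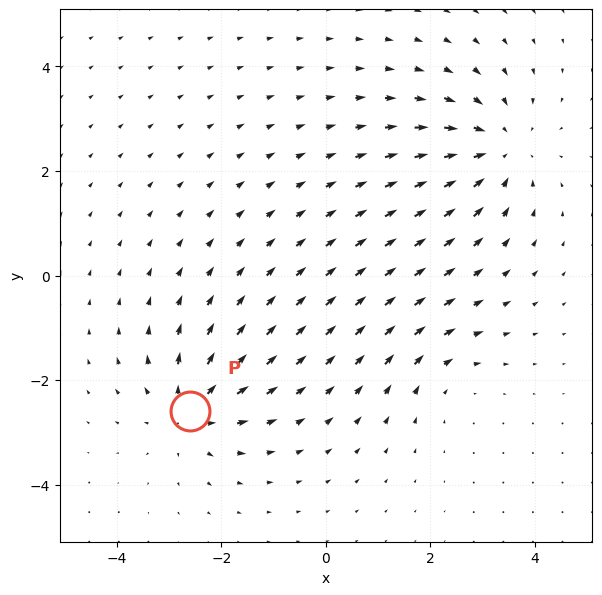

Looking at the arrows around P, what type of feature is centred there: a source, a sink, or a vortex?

source

At P (-2.6, -2.6) the arrows spread outward. Divergence about +4, curl ≈0 — positive divergence with near-zero curl is a source.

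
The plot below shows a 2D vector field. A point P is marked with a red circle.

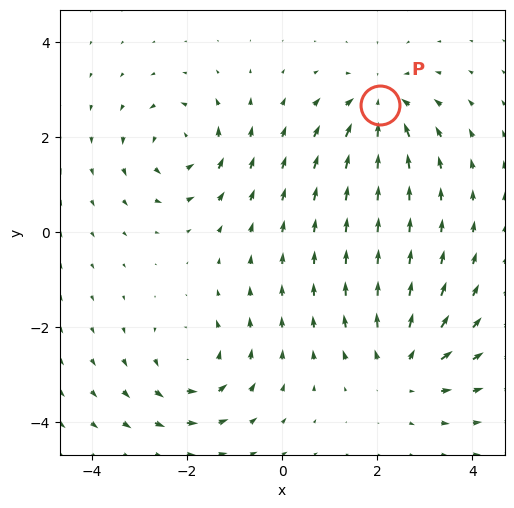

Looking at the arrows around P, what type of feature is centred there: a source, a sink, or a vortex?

sink

At P (2.1, 2.7) the arrows converge inward. Divergence about -5, curl ≈0 — negative divergence with near-zero curl is a sink.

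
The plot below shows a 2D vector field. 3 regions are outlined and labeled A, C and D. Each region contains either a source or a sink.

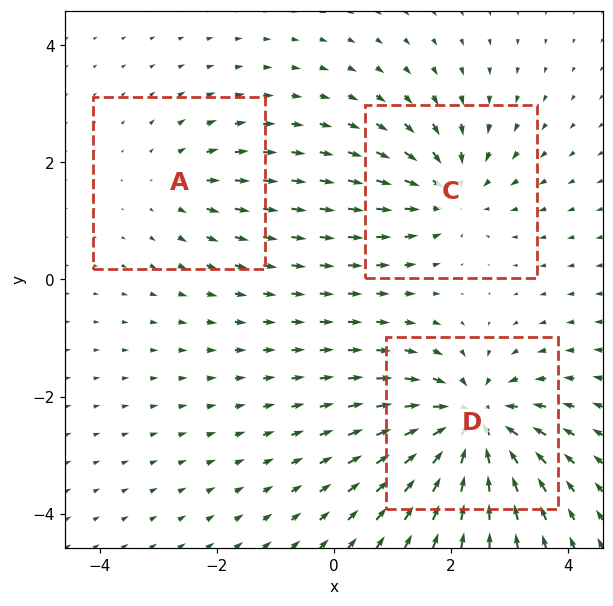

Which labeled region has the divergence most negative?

D

Divergence at each region's feature centre — A: about +2, C: about -3, D: about -5. Region D is most negative.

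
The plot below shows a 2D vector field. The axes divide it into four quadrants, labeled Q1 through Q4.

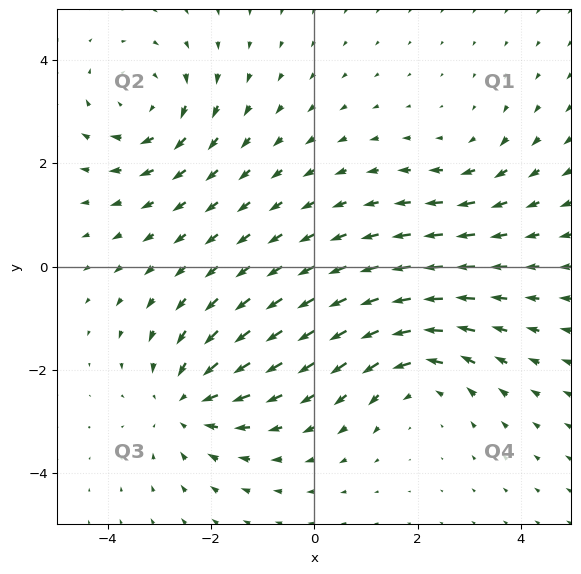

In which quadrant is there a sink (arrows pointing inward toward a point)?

Q3

The sink sits at approximately (-2.5, -2.6), which lies in quadrant Q3. The divergence there is about -4, negative as expected for a sink.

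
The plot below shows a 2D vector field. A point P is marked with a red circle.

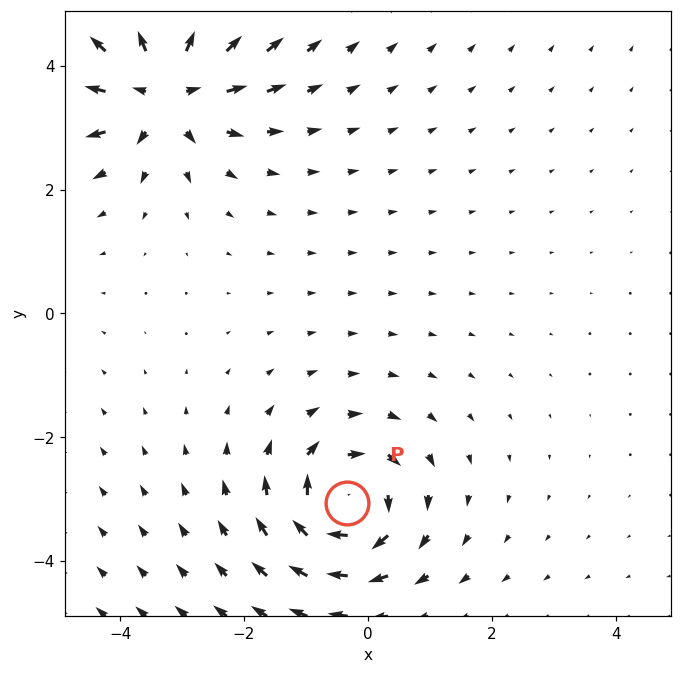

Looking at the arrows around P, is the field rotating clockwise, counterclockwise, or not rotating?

clockwise

Near P at (-0.3, -3.1) the arrows circulate clockwise. The curl (z-component) there is about -4; negative curl means clockwise rotation.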